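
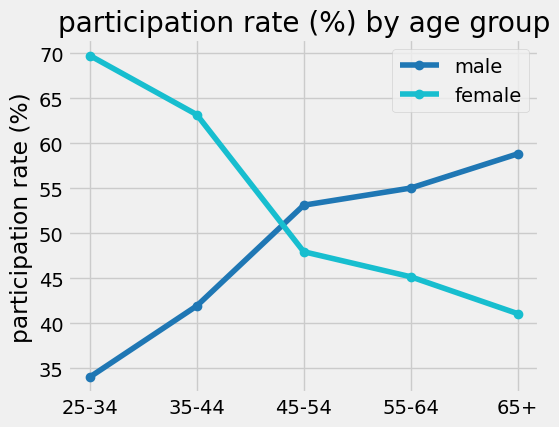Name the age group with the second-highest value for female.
Top 3 for female: 25-34 ≈ 70, 35-44 ≈ 65, 45-54 ≈ 50.

35-44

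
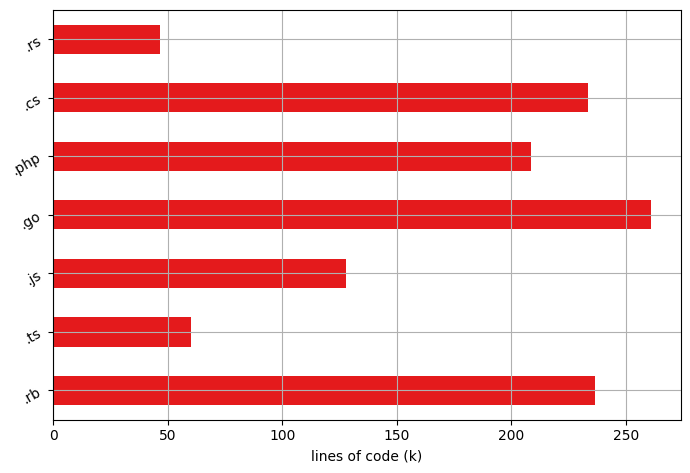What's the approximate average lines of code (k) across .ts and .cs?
≈ 138

(50 + 225) / 2 ≈ 138.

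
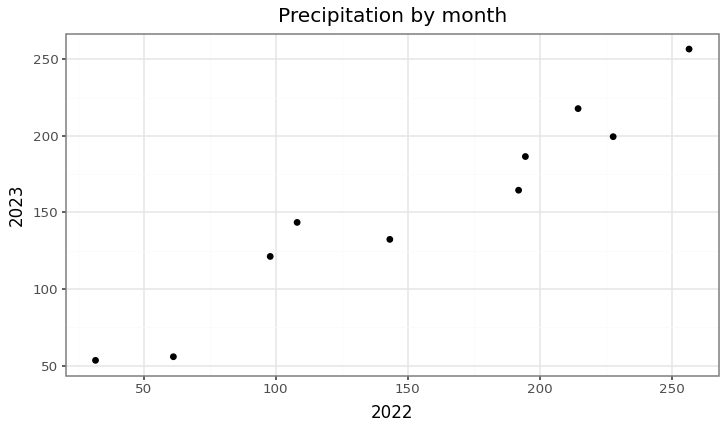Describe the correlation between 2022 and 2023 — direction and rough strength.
Points are positively correlated; strong (|r| ≈ 1.0).

positive, strong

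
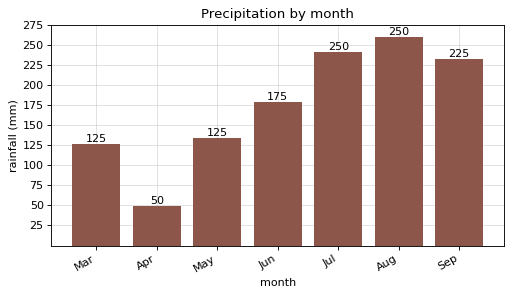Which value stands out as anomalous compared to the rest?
Apr ≈ 50; the rest sit between ≈ 125 and ≈ 250.

Apr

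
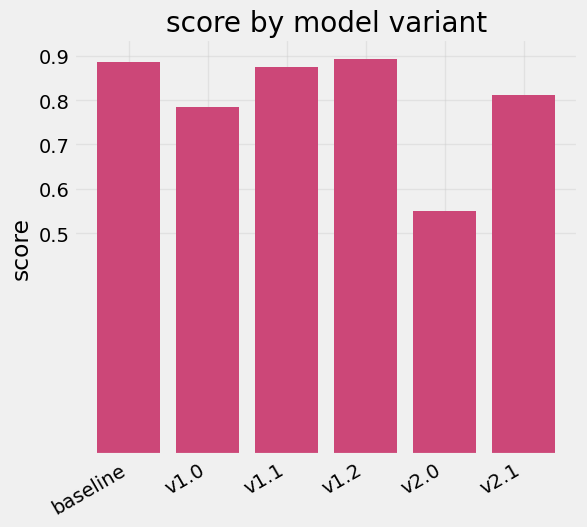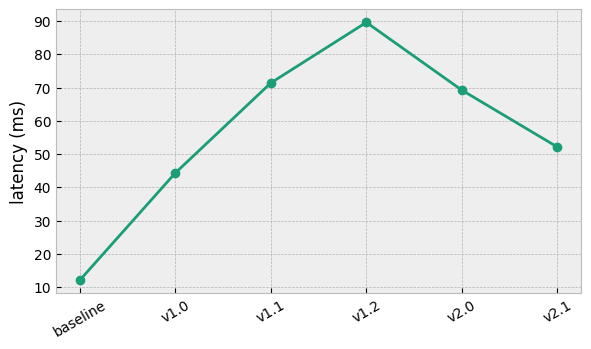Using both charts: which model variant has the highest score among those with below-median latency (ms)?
Chart 2 median latency (ms) ≈ 60; below-median model variants: baseline, v1.0, v2.1. Among those, baseline has the highest score (≈ 0.9).

baseline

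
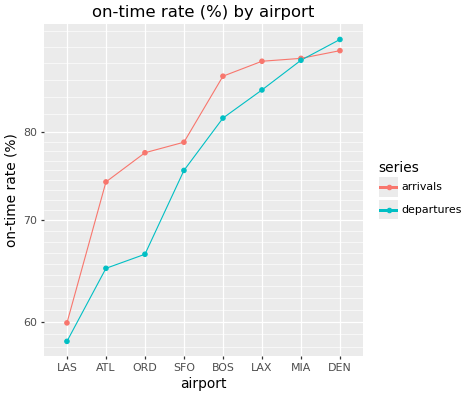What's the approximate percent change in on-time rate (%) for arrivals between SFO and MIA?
≈ +12.5%

SFO ≈ 80, MIA ≈ 90; (90 − 80) / 80 ≈ +12.5%.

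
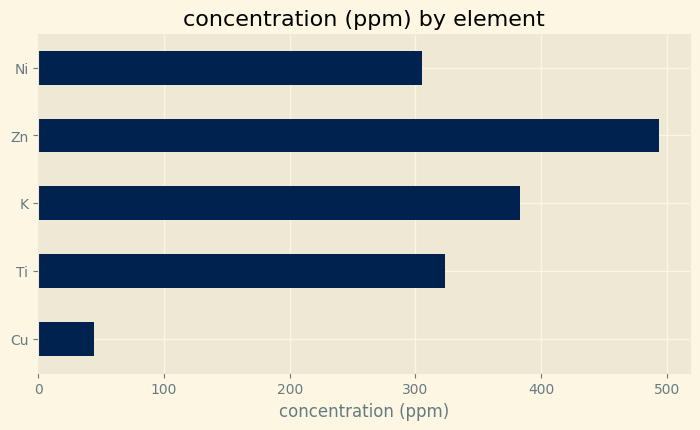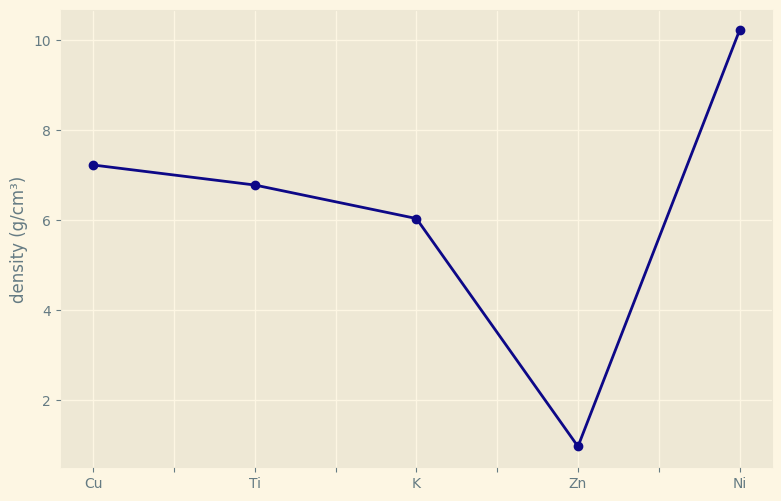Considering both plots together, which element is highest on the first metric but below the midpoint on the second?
Zn

Chart 2 median density (g/cm³) ≈ 7; below-median elements: K, Zn. Among those, Zn has the highest concentration (ppm) (≈ 500).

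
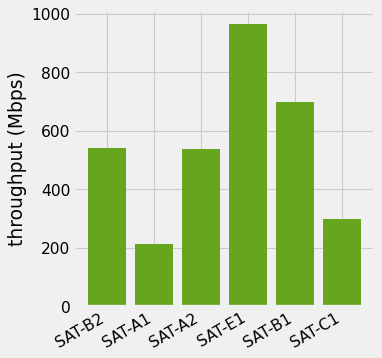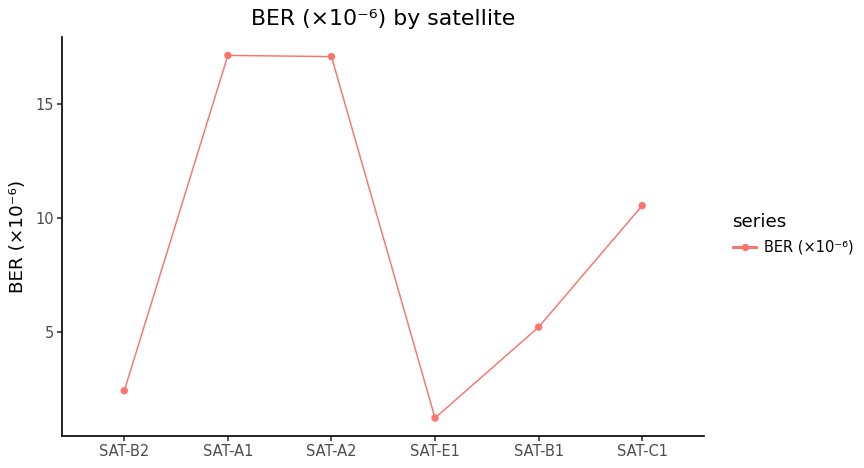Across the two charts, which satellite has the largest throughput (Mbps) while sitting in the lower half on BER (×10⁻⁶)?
SAT-E1

Chart 2 median BER (×10⁻⁶) ≈ 8; below-median satellites: SAT-B2, SAT-E1, SAT-B1. Among those, SAT-E1 has the highest throughput (Mbps) (≈ 1000).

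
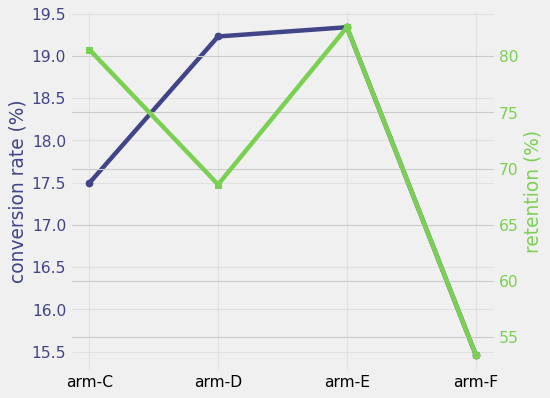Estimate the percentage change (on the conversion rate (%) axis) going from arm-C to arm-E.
≈ +11.4%

arm-C ≈ 17.5, arm-E ≈ 19.5; (19.5 − 17.5) / 17.5 ≈ +11.4%.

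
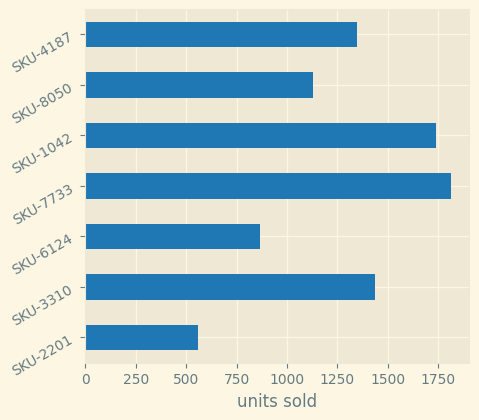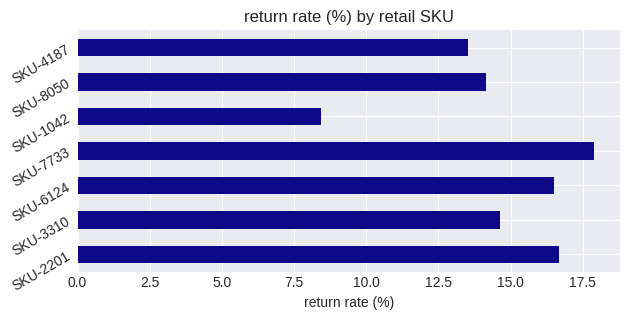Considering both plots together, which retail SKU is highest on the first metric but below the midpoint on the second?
SKU-1042

Chart 2 median return rate (%) ≈ 14; below-median retail SKUs: SKU-1042, SKU-8050, SKU-4187. Among those, SKU-1042 has the highest units sold (≈ 1800).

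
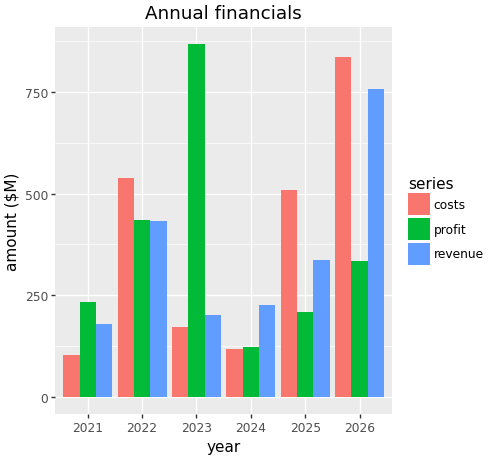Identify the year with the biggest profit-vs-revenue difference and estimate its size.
2023, ≈ 700 $M

2023: profit ≈ 900, revenue ≈ 200 → gap ≈ 700. Next-largest (2026) is only ≈ 500.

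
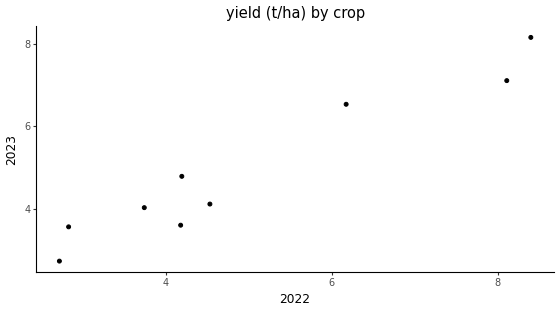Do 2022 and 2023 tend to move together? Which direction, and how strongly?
Points are positively correlated; strong (|r| ≈ 1.0).

positive, strong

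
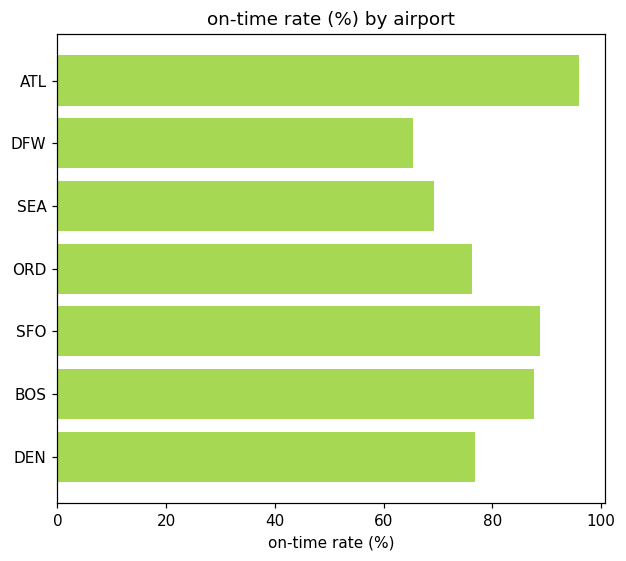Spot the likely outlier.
ATL

ATL ≈ 100; the rest sit between ≈ 70 and ≈ 90.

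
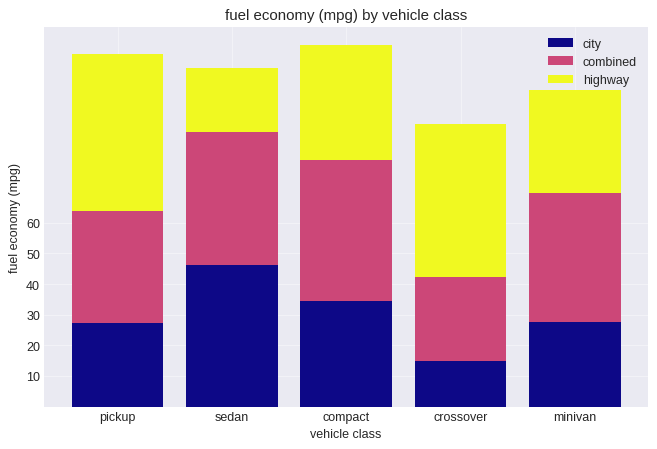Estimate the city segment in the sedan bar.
≈ 50

city top ≈ 50, bottom ≈ 0; segment ≈ 50.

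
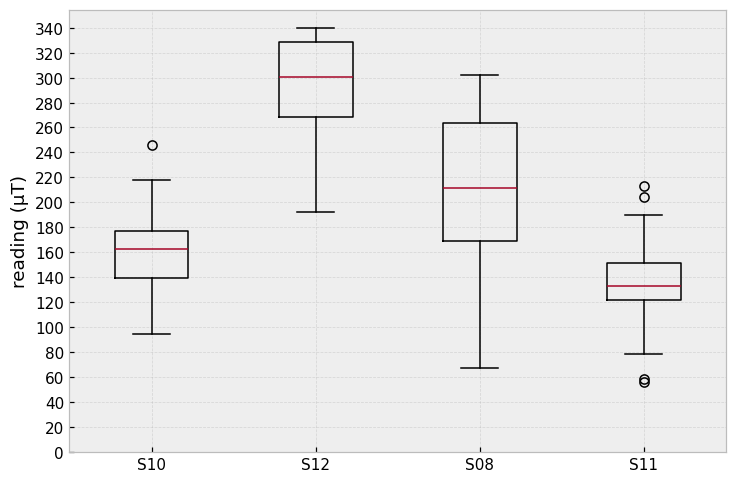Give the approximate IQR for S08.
≈ 100

Q3 ≈ 260, Q1 ≈ 160; IQR ≈ 100.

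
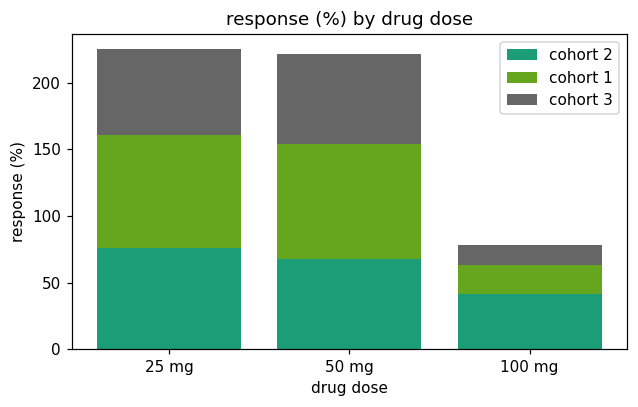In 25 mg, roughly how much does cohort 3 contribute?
cohort 3 top ≈ 220, bottom ≈ 160; segment ≈ 60.

≈ 60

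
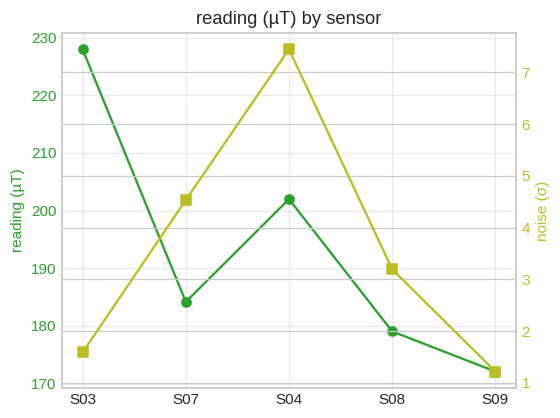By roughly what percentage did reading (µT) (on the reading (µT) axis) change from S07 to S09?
≈ -8.1%

S07 ≈ 185, S09 ≈ 170; (170 − 185) / 185 ≈ -8.1%.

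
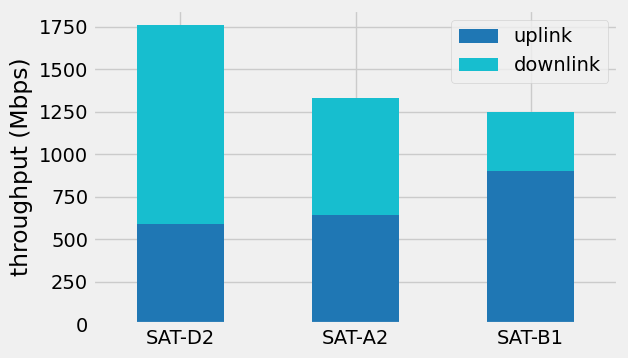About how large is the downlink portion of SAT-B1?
downlink top ≈ 1200, bottom ≈ 800; segment ≈ 400.

≈ 400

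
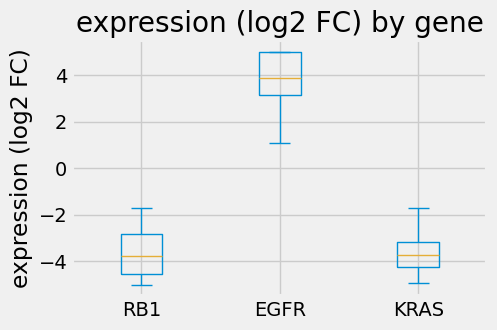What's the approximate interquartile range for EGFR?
Q3 ≈ 5, Q1 ≈ 3; IQR ≈ 2.

≈ 2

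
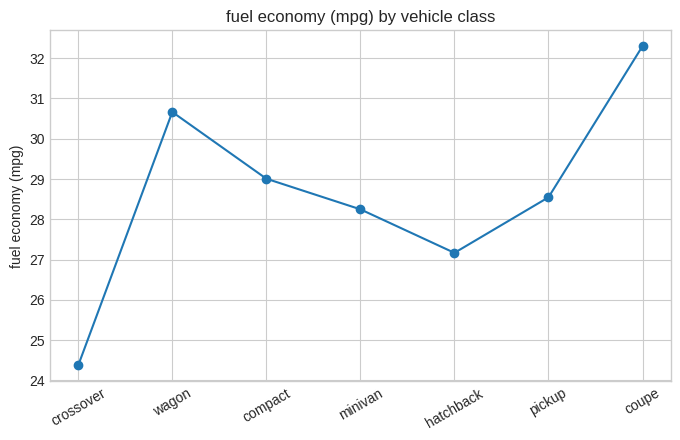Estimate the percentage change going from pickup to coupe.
pickup ≈ 29, coupe ≈ 32; (32 − 29) / 29 ≈ +10.3%.

≈ +10.3%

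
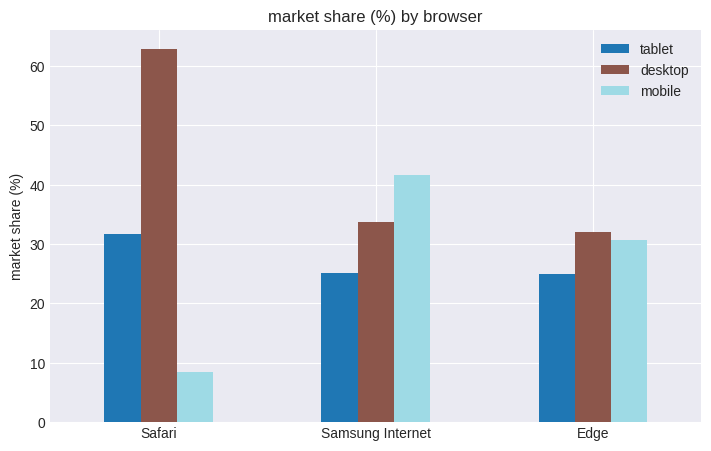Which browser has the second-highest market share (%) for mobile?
Edge

Top 3 for mobile: Samsung Internet ≈ 40, Edge ≈ 30, Safari ≈ 10.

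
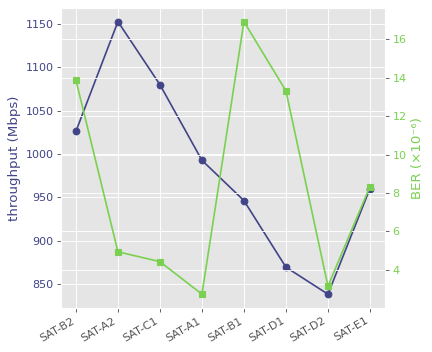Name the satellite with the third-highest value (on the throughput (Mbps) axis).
SAT-B2

Top 4 (on the throughput (Mbps) axis): SAT-A2 ≈ 1150, SAT-C1 ≈ 1100, SAT-B2 ≈ 1050, SAT-A1 ≈ 1000.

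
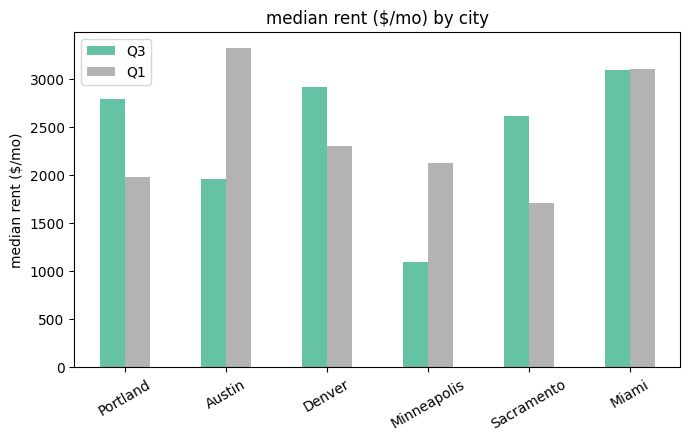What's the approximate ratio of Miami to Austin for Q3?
Miami ≈ 3000, Austin ≈ 2000; 3000/2000 ≈ 1.5.

≈ 1.5×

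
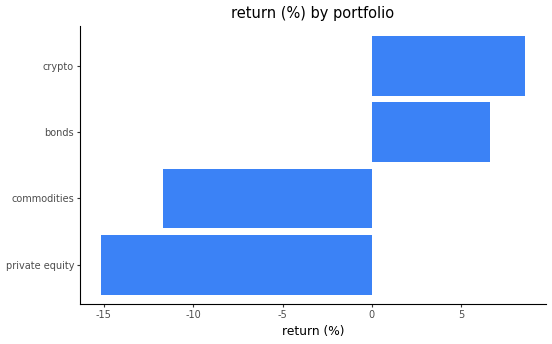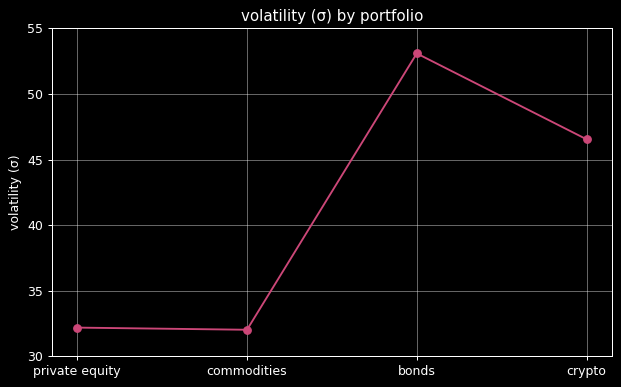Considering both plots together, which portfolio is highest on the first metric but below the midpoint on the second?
commodities

Chart 2 median volatility (σ) ≈ 40; below-median portfolios: private equity, commodities. Among those, commodities has the highest return (%) (≈ -12).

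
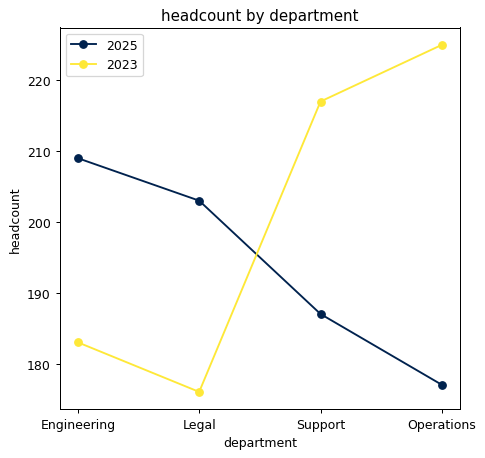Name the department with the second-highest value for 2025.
Top 3 for 2025: Engineering ≈ 210, Legal ≈ 205, Support ≈ 185.

Legal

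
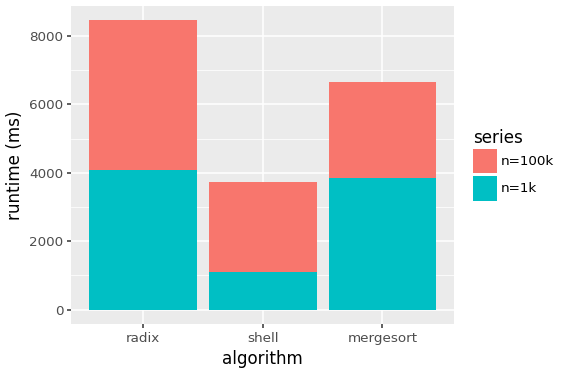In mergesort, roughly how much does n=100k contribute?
n=100k top ≈ 7000, bottom ≈ 4000; segment ≈ 3000.

≈ 3000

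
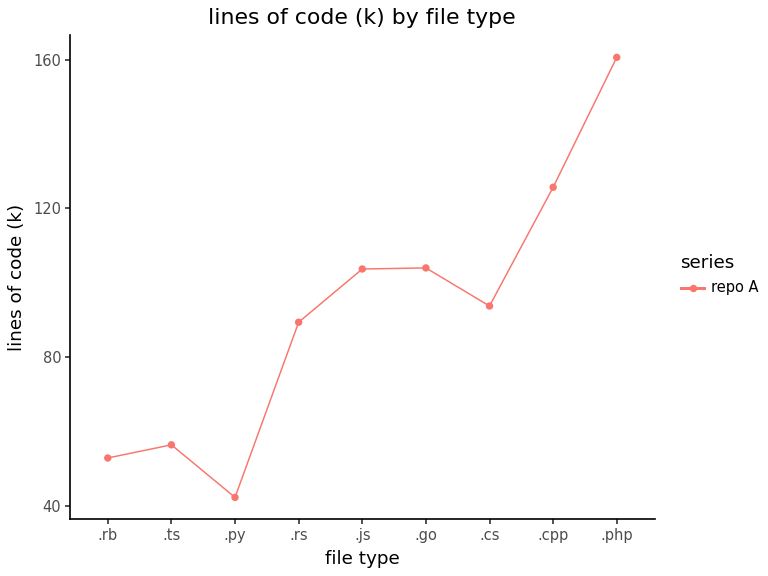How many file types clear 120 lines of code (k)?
Above 120: .cpp, .php.

2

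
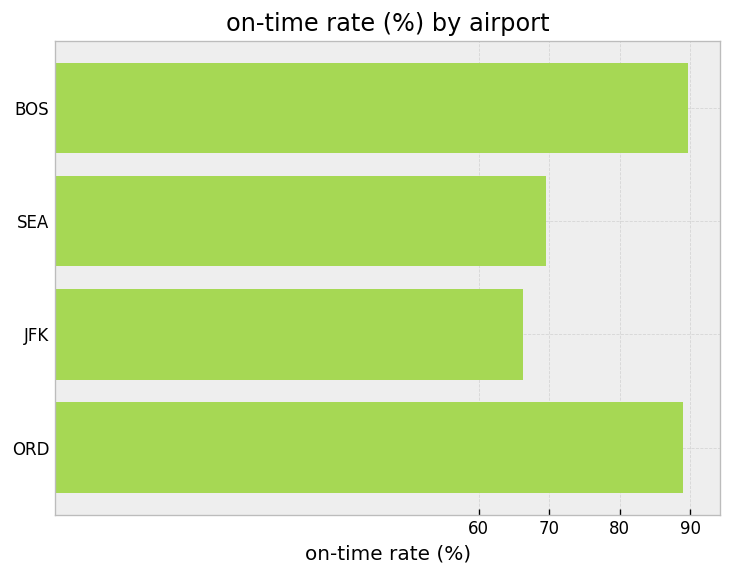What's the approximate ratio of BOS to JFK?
BOS ≈ 90, JFK ≈ 70; 90/70 ≈ 1.29.

≈ 1.29×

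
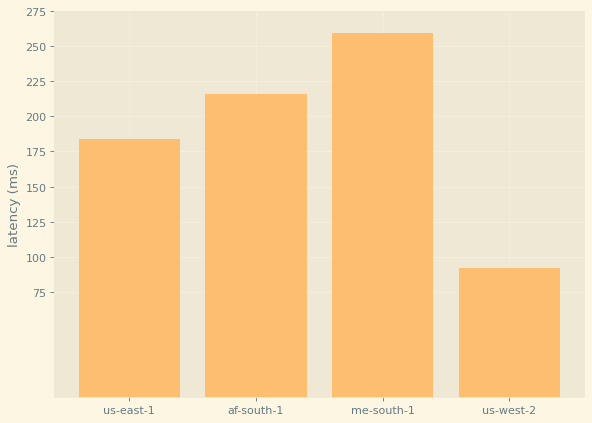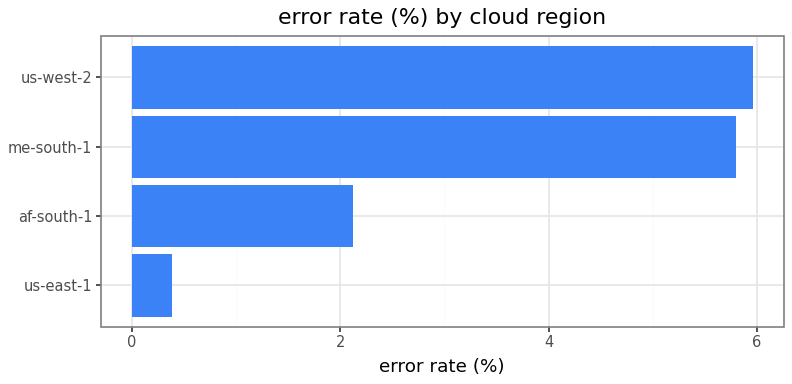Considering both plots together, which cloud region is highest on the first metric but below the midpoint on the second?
af-south-1

Chart 2 median error rate (%) ≈ 4; below-median cloud regions: us-east-1, af-south-1. Among those, af-south-1 has the highest latency (ms) (≈ 225).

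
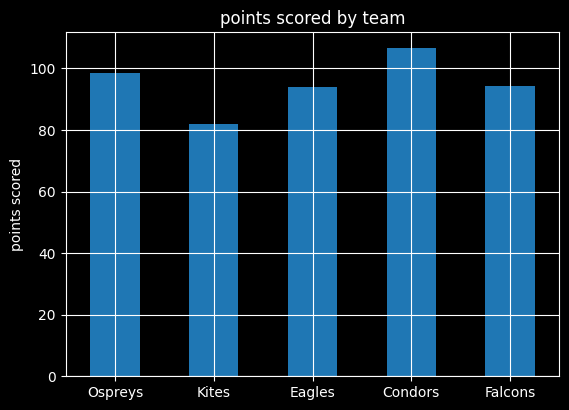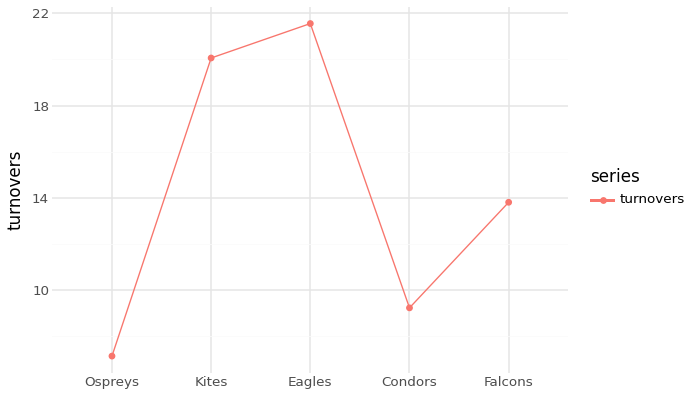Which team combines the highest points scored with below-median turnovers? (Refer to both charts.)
Chart 2 median turnovers ≈ 14; below-median teams: Ospreys, Condors. Among those, Condors has the highest points scored (≈ 110).

Condors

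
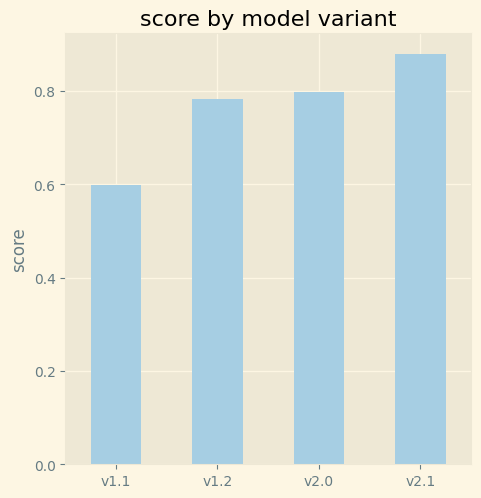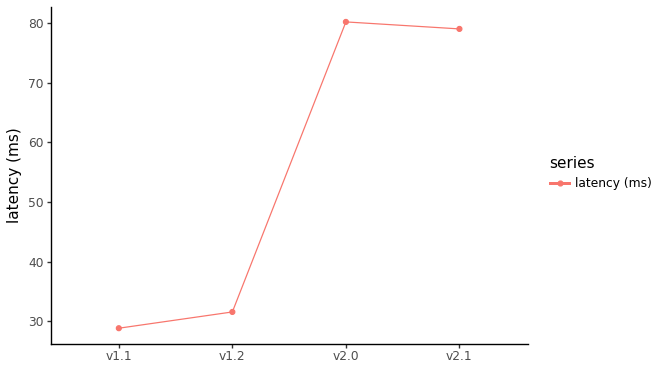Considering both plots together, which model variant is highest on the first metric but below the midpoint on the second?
Chart 2 median latency (ms) ≈ 60; below-median model variants: v1.1, v1.2. Among those, v1.2 has the highest score (≈ 0.8).

v1.2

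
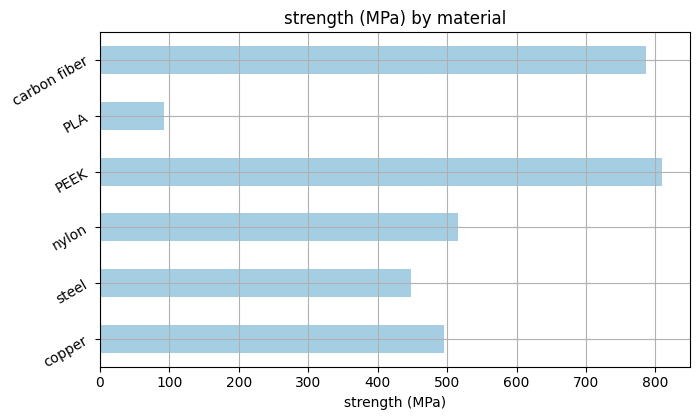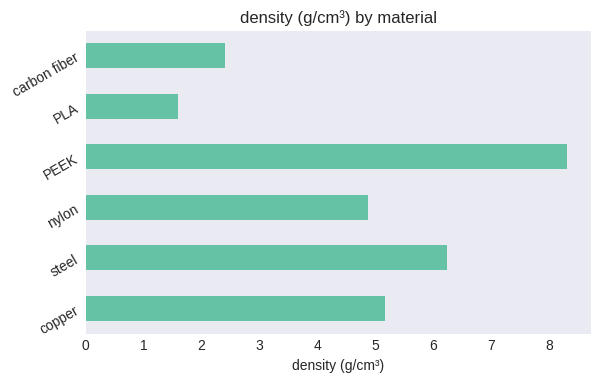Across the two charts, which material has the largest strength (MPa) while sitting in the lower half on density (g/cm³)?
carbon fiber

Chart 2 median density (g/cm³) ≈ 5; below-median materials: nylon, PLA, carbon fiber. Among those, carbon fiber has the highest strength (MPa) (≈ 800).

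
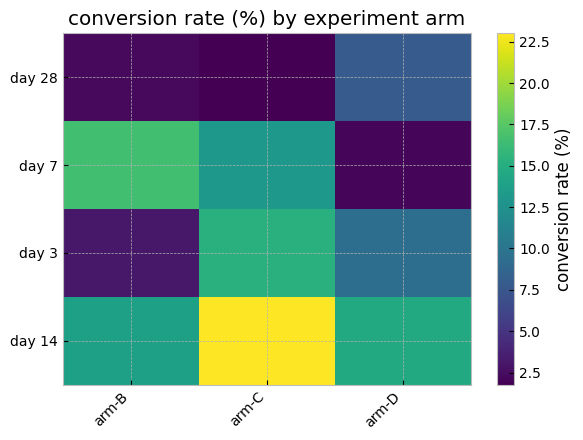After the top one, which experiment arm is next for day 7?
Top 3 for day 7: arm-B ≈ 16, arm-C ≈ 14, arm-D ≈ 2.

arm-C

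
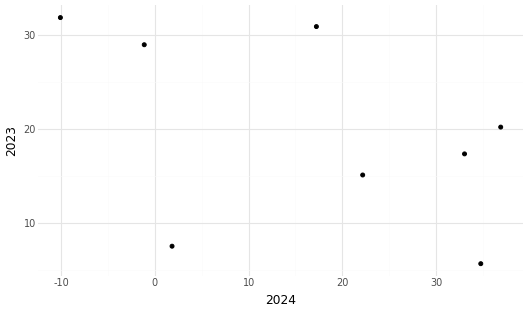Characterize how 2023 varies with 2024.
Points are negatively correlated; moderate (|r| ≈ 0.5).

negative, moderate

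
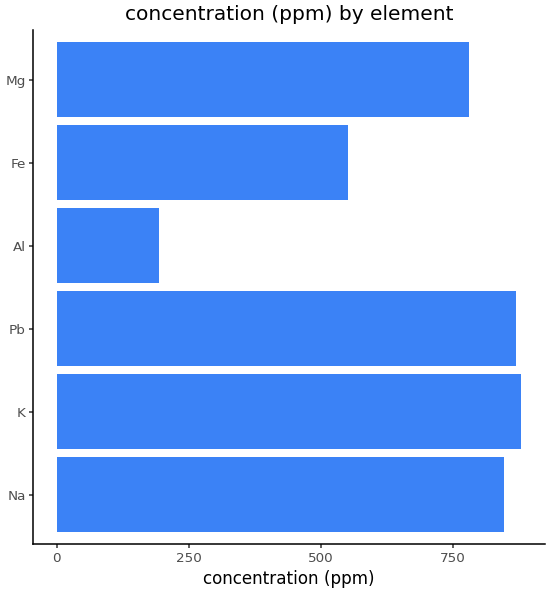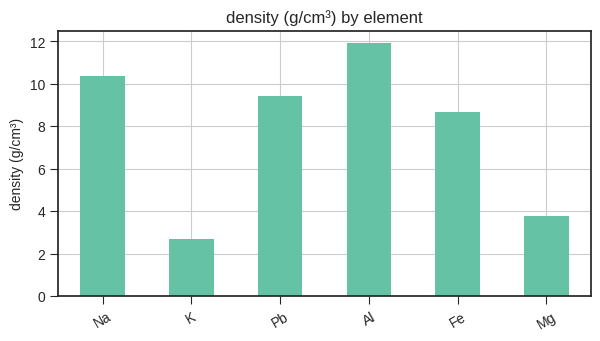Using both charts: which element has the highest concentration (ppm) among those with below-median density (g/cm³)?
K

Chart 2 median density (g/cm³) ≈ 10; below-median elements: K, Fe, Mg. Among those, K has the highest concentration (ppm) (≈ 900).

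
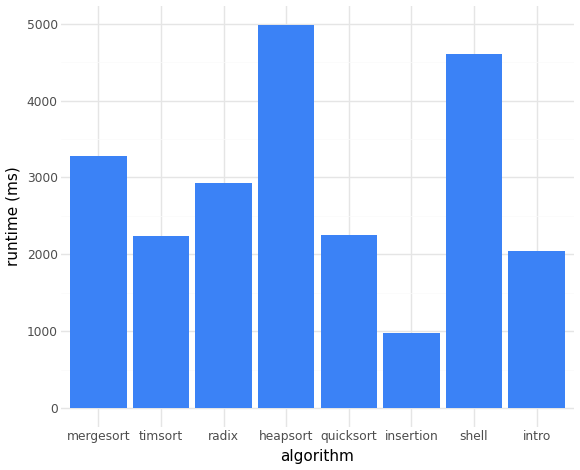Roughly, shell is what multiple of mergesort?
shell ≈ 4500, mergesort ≈ 3500; 4500/3500 ≈ 1.29.

≈ 1.29×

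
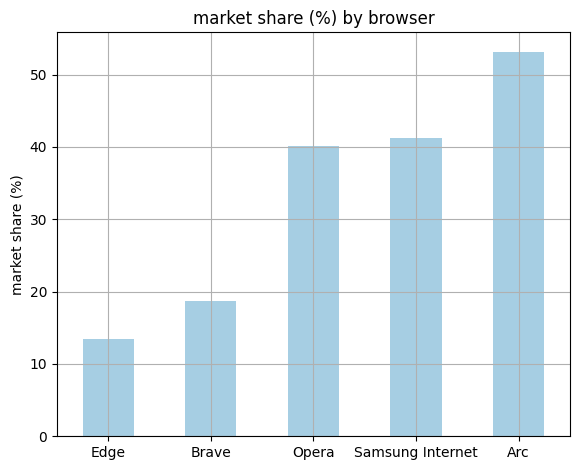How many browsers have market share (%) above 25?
Above 25: Opera, Samsung Internet, Arc.

3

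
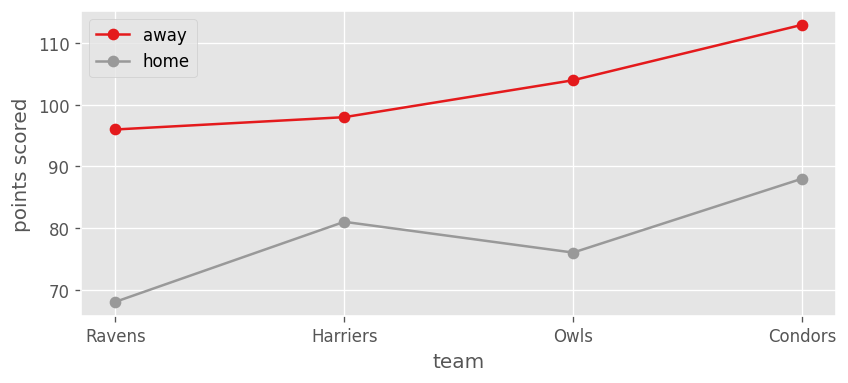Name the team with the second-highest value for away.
Owls

Top 3 for away: Condors ≈ 115, Owls ≈ 105, Harriers ≈ 100.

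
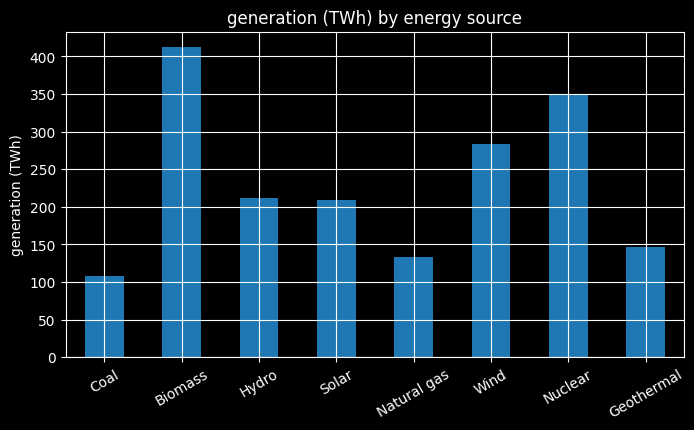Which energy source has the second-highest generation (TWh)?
Nuclear

Top 3: Biomass ≈ 400, Nuclear ≈ 350, Wind ≈ 300.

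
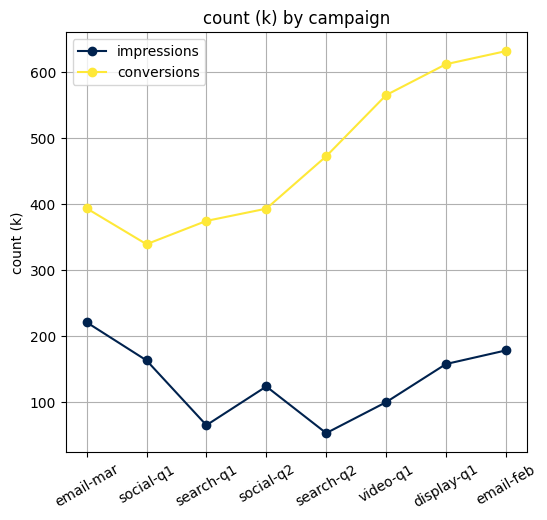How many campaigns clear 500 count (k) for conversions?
Above 500: video-q1, display-q1, email-feb.

3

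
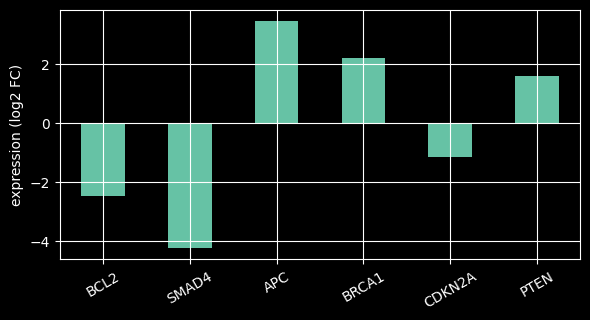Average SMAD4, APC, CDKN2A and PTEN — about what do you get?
≈ 0

(-4 + 3 + -1 + 2) / 4 ≈ 0.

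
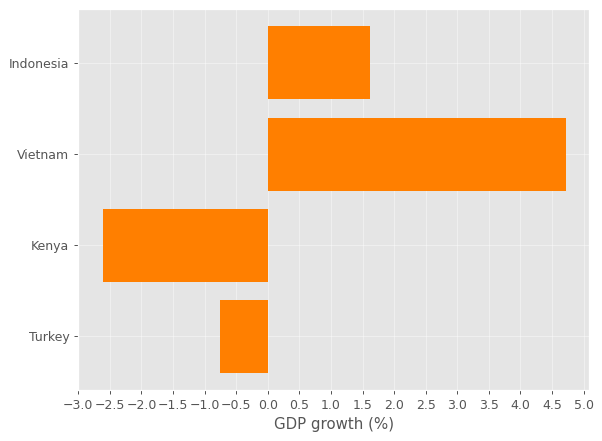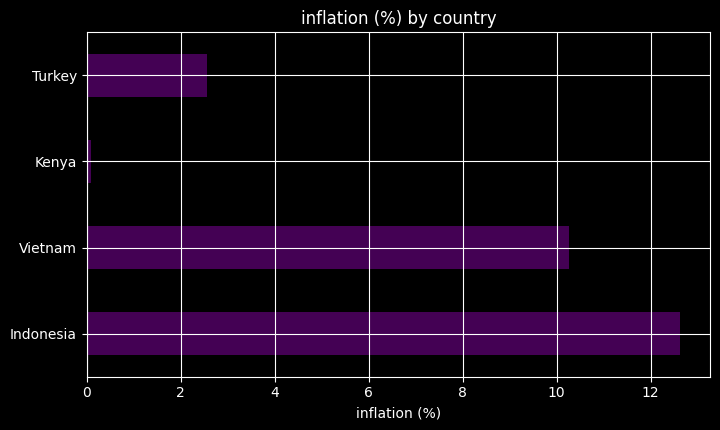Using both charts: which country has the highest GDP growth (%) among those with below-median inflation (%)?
Chart 2 median inflation (%) ≈ 6; below-median countries: Kenya, Turkey. Among those, Turkey has the highest GDP growth (%) (≈ -1).

Turkey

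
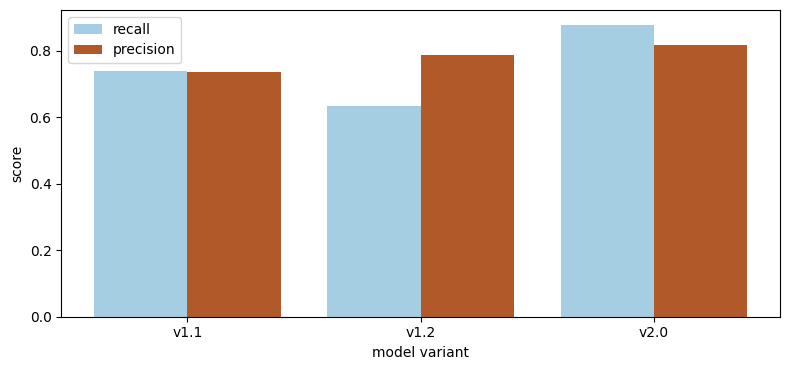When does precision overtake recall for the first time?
v1.1: precision ≈ 0.7 vs recall ≈ 0.7 (not yet); v1.2: precision ≈ 0.8 vs recall ≈ 0.6 (first crossover).

v1.2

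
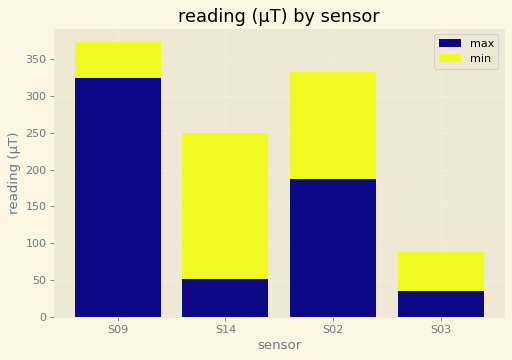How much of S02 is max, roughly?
≈ 200

max top ≈ 200, bottom ≈ 0; segment ≈ 200.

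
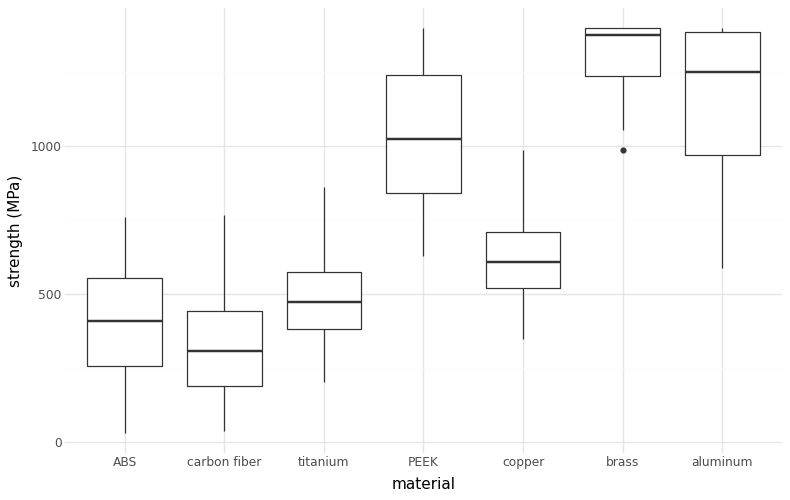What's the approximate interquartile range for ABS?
Q3 ≈ 600, Q1 ≈ 300; IQR ≈ 300.

≈ 300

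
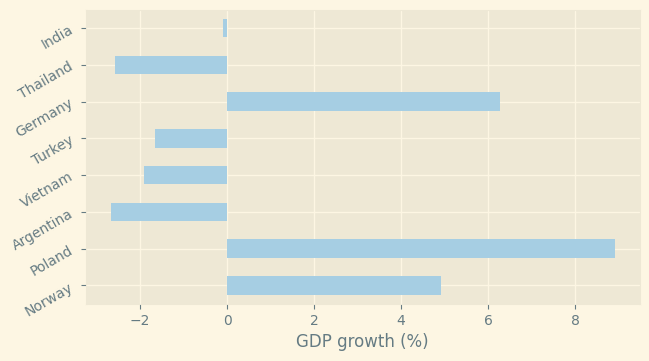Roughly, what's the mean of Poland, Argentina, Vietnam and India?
≈ 1

(9 + -3 + -2 + 0) / 4 ≈ 1.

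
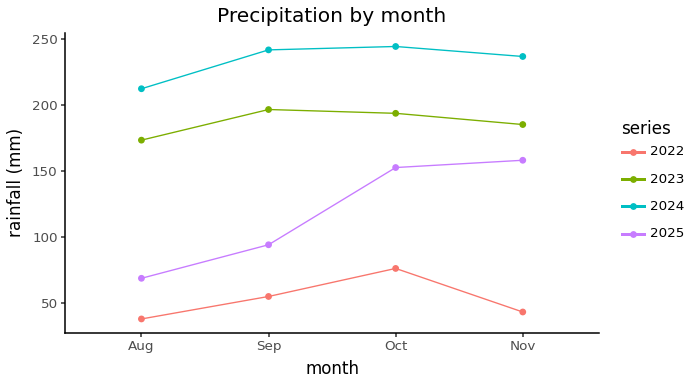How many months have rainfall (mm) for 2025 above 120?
Above 120: Oct, Nov.

2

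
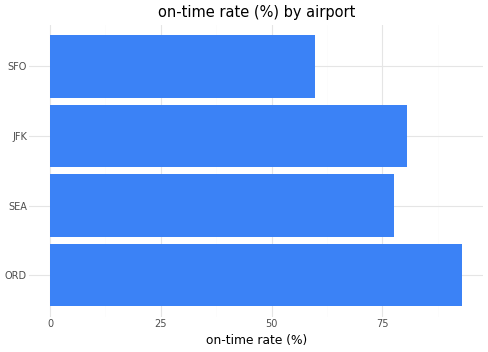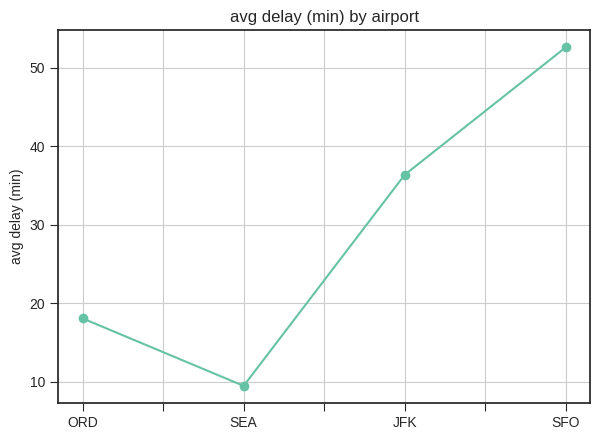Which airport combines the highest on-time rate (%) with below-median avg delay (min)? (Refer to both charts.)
ORD

Chart 2 median avg delay (min) ≈ 25; below-median airports: ORD, SEA. Among those, ORD has the highest on-time rate (%) (≈ 90).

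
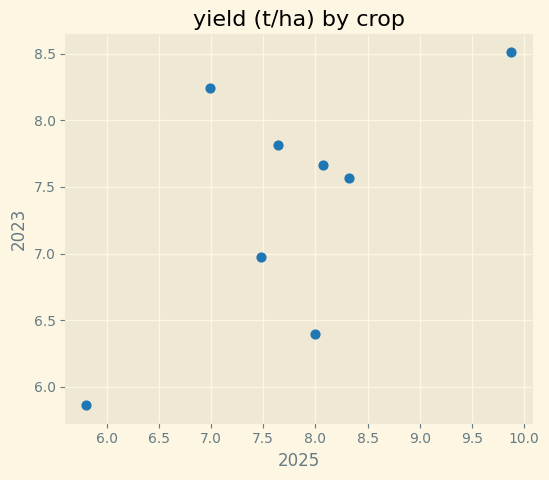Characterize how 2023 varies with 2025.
Points are positively correlated; moderate (|r| ≈ 0.6).

positive, moderate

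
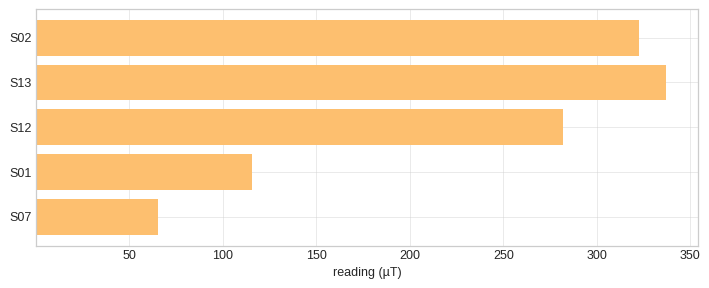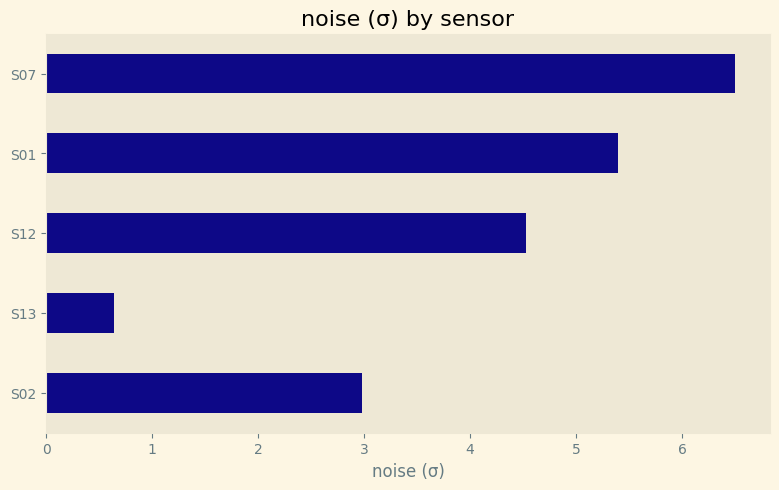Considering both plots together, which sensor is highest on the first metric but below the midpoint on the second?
S13

Chart 2 median noise (σ) ≈ 5; below-median sensors: S02, S13. Among those, S13 has the highest reading (µT) (≈ 350).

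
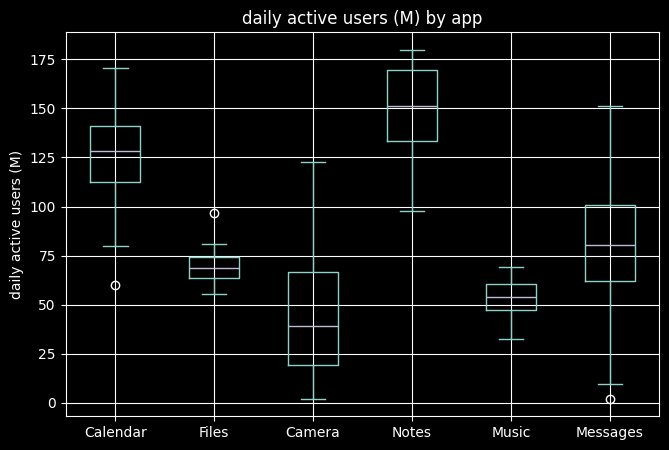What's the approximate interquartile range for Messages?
Q3 ≈ 100, Q1 ≈ 60; IQR ≈ 40.

≈ 40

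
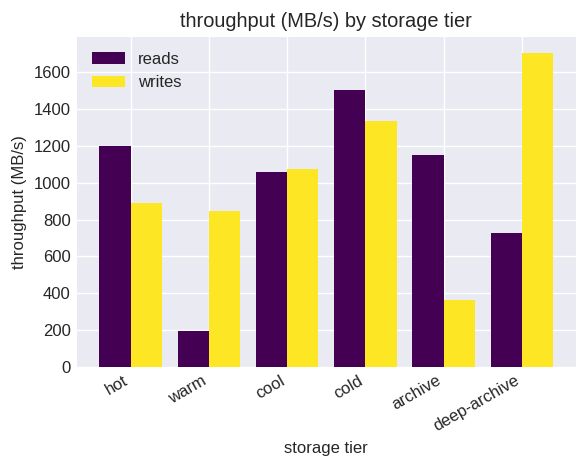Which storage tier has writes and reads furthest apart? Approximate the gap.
deep-archive, ≈ 1000 MB/s

deep-archive: writes ≈ 1800, reads ≈ 800 → gap ≈ 1000. Next-largest (archive) is only ≈ 800.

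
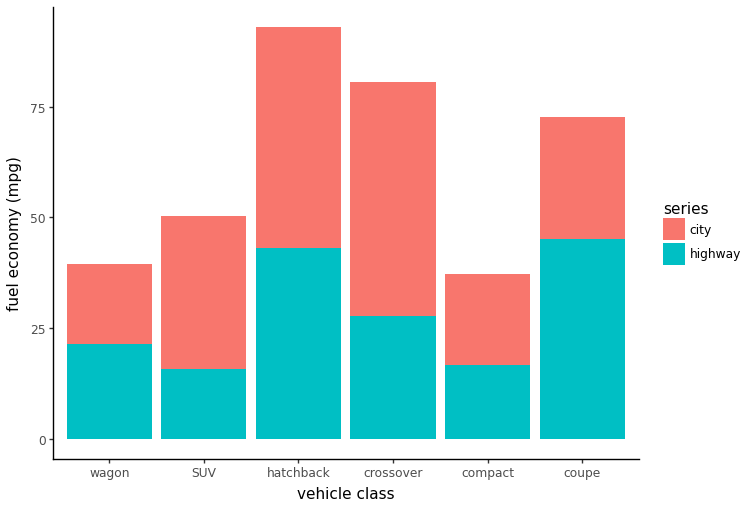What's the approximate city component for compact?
≈ 20

city top ≈ 40, bottom ≈ 20; segment ≈ 20.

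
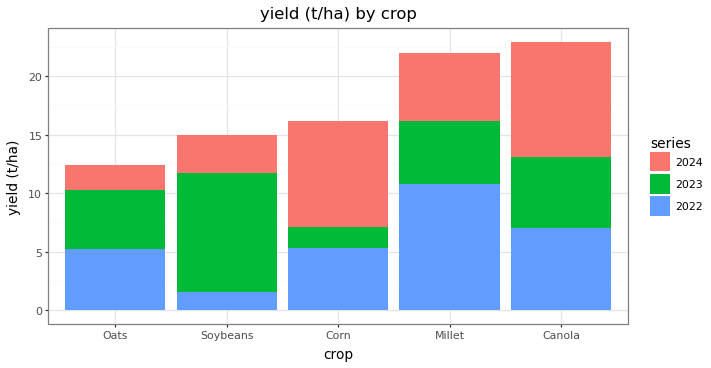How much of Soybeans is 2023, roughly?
≈ 10

2023 top ≈ 12, bottom ≈ 2; segment ≈ 10.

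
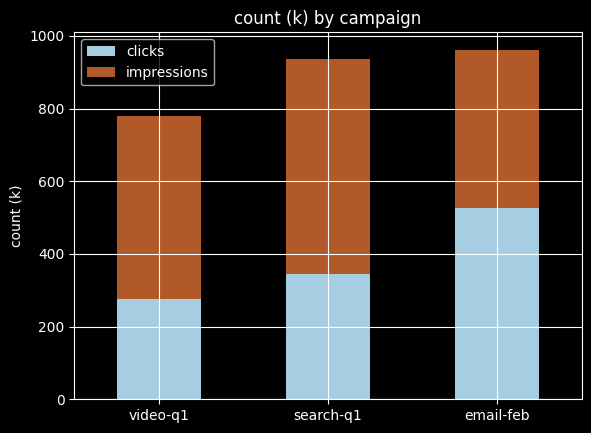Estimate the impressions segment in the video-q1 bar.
≈ 500

impressions top ≈ 800, bottom ≈ 300; segment ≈ 500.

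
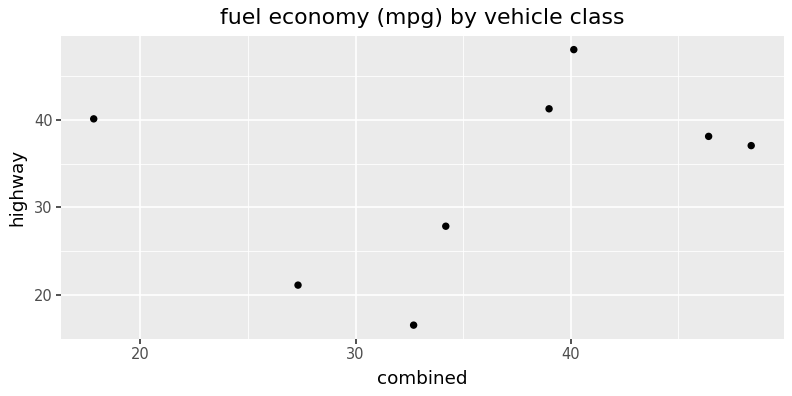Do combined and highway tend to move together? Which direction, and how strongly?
Points are positively correlated; weak (|r| ≈ 0.3).

positive, weak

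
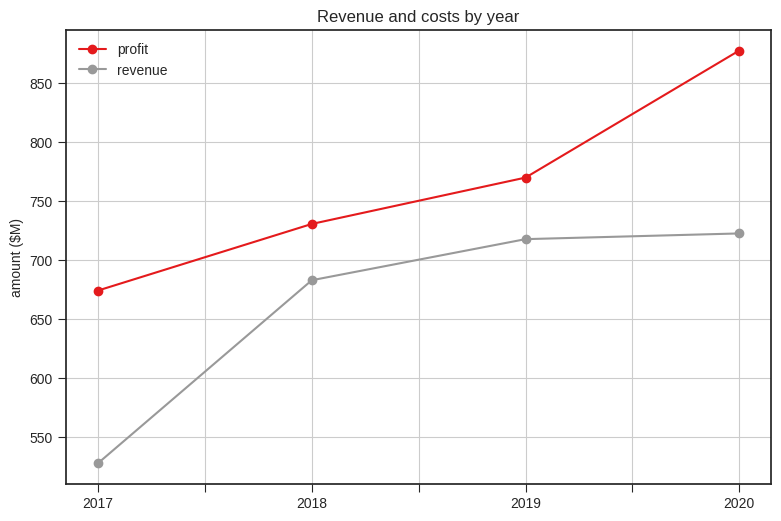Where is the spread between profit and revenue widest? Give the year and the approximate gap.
2020: profit ≈ 900, revenue ≈ 700 → gap ≈ 200. Next-largest (2017) is only ≈ 100.

2020, ≈ 200 $M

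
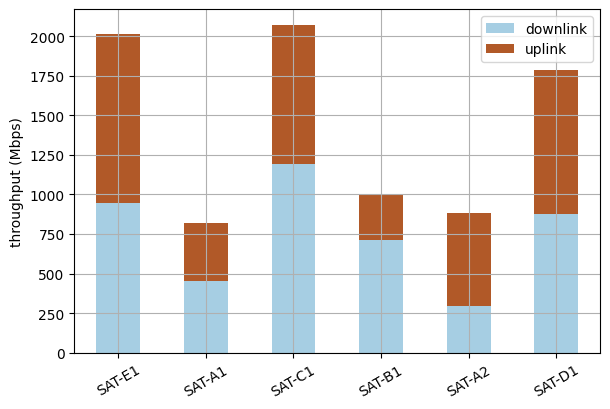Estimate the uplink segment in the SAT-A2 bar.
uplink top ≈ 800, bottom ≈ 200; segment ≈ 600.

≈ 600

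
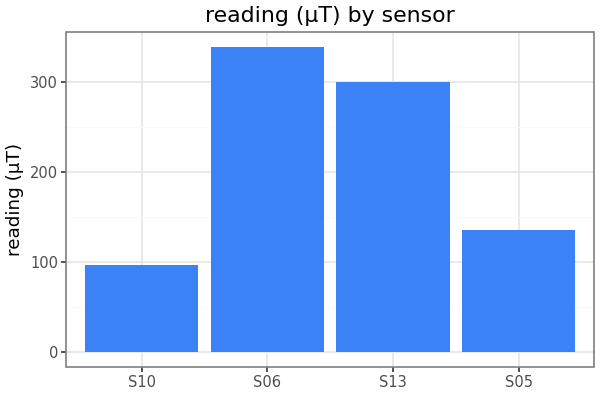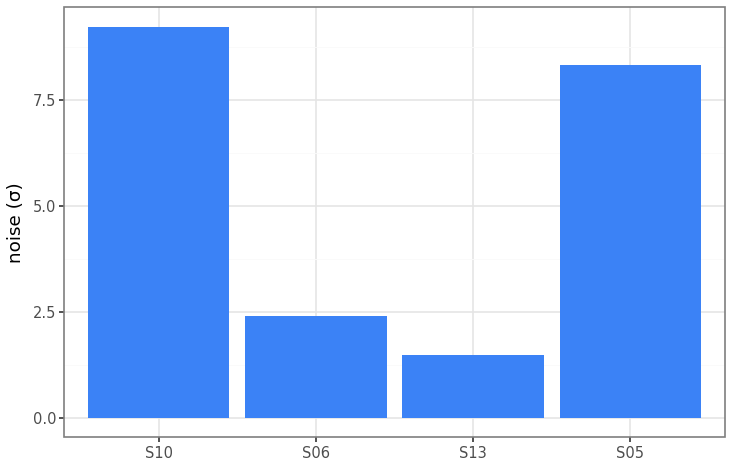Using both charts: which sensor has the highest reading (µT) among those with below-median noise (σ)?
Chart 2 median noise (σ) ≈ 5; below-median sensors: S06, S13. Among those, S06 has the highest reading (µT) (≈ 350).

S06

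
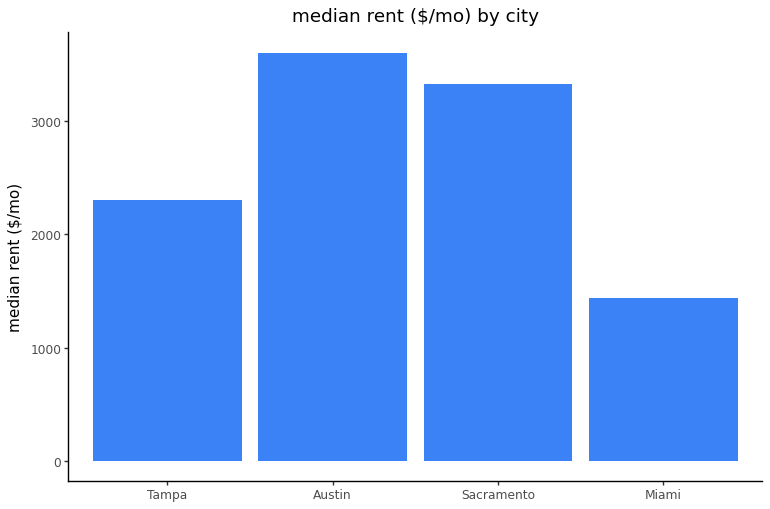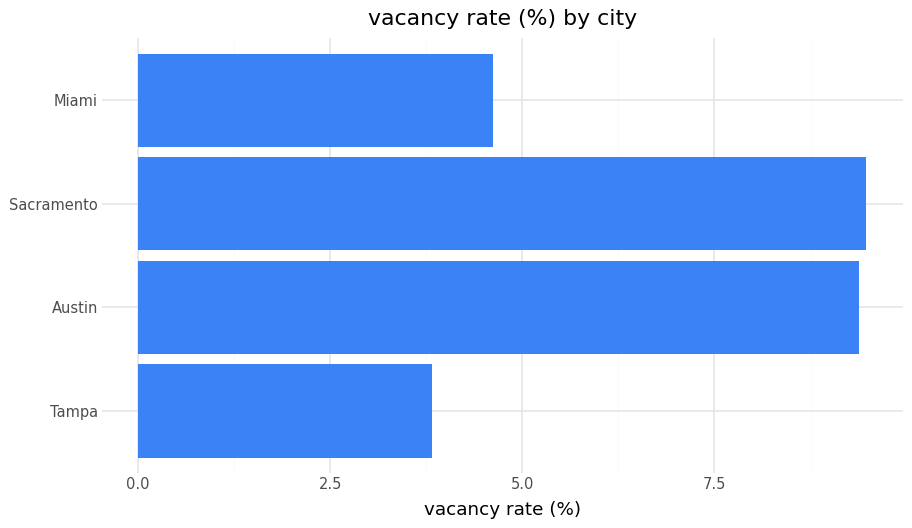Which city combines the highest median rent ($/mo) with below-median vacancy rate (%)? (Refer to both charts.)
Tampa

Chart 2 median vacancy rate (%) ≈ 7; below-median cities: Tampa, Miami. Among those, Tampa has the highest median rent ($/mo) (≈ 2500).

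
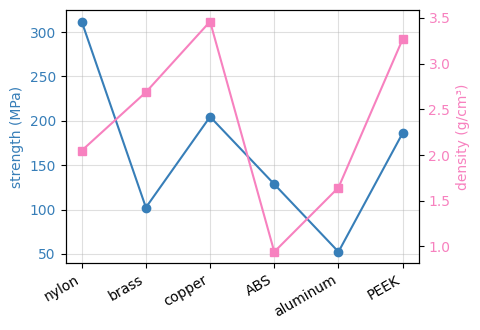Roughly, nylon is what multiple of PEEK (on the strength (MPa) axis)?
≈ 1.71×

nylon ≈ 300, PEEK ≈ 175; 300/175 ≈ 1.71.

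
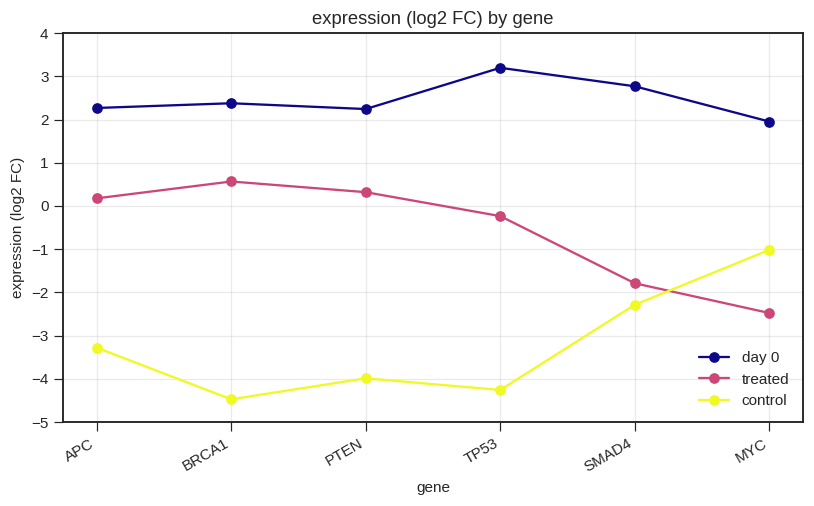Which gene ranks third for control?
Top 4 for control: MYC ≈ -1, SMAD4 ≈ -2, APC ≈ -3, PTEN ≈ -4.

APC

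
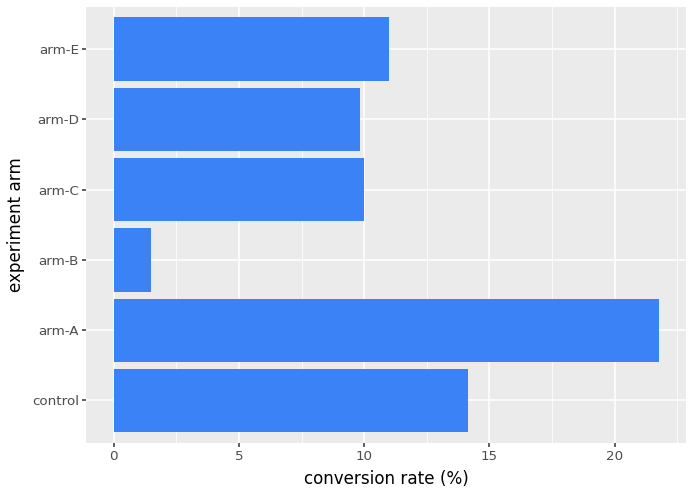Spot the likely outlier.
arm-A

arm-A ≈ 22; the rest sit between ≈ 2 and ≈ 14.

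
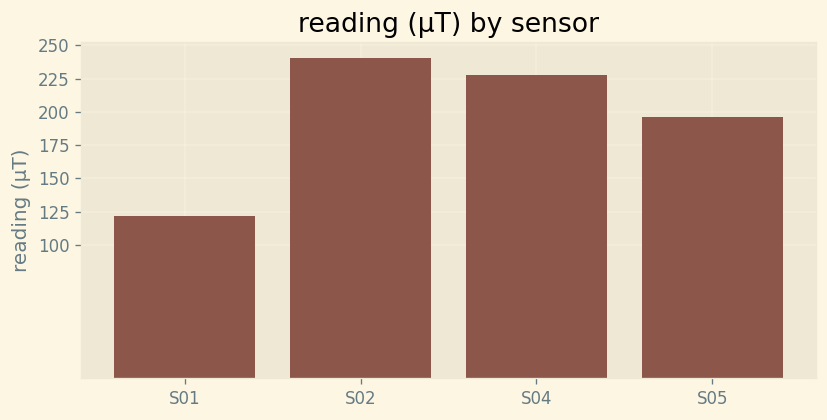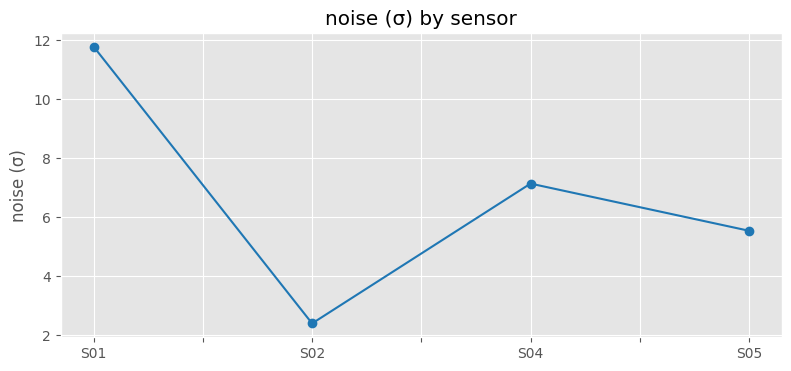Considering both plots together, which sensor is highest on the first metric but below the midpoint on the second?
S02

Chart 2 median noise (σ) ≈ 6; below-median sensors: S02, S05. Among those, S02 has the highest reading (µT) (≈ 250).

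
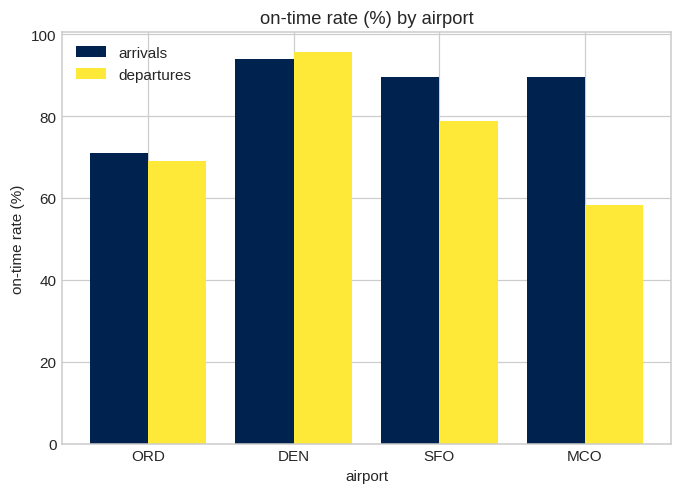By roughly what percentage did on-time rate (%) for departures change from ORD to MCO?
ORD ≈ 70, MCO ≈ 60; (60 − 70) / 70 ≈ -14.3%.

≈ -14.3%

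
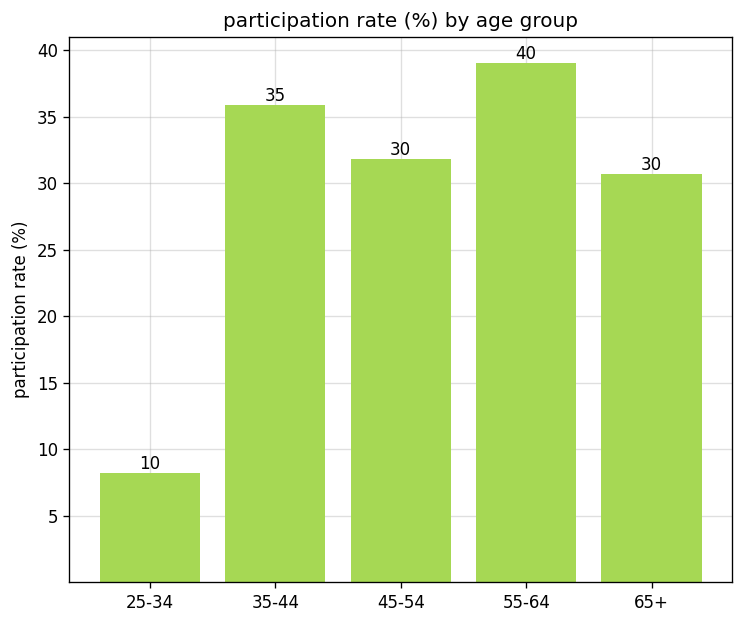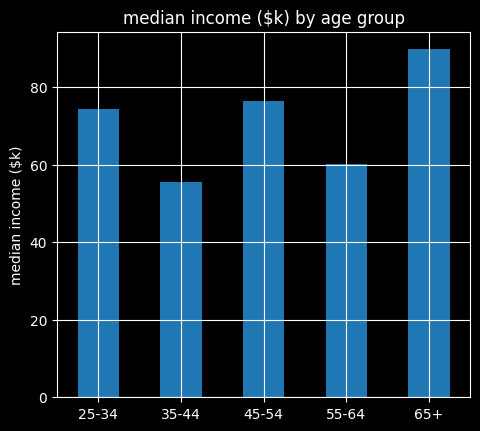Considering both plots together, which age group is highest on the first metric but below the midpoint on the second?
Chart 2 median median income ($k) ≈ 70; below-median age groups: 35-44, 55-64. Among those, 55-64 has the highest participation rate (%) (≈ 40).

55-64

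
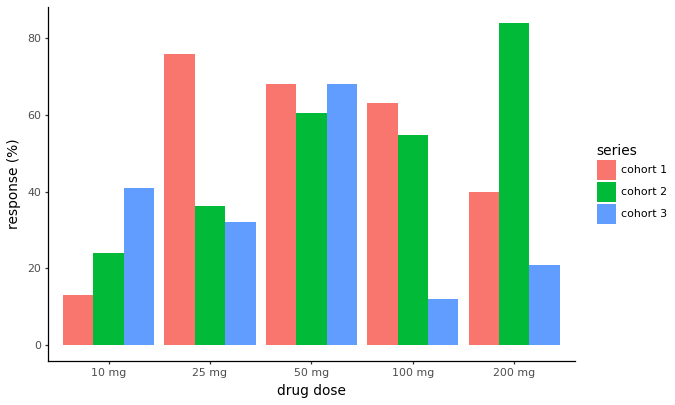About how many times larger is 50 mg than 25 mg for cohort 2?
50 mg ≈ 60, 25 mg ≈ 40; 60/40 ≈ 1.5.

≈ 1.5×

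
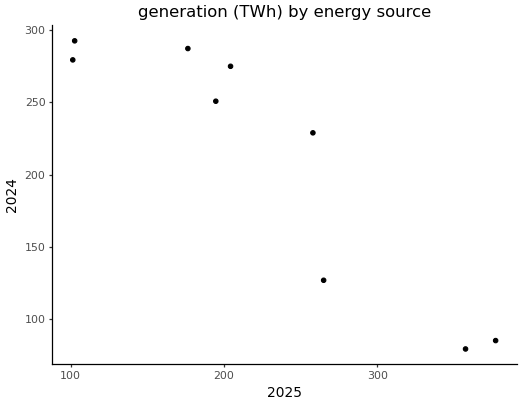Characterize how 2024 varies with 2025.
negative, strong

Points are negatively correlated; strong (|r| ≈ 0.9).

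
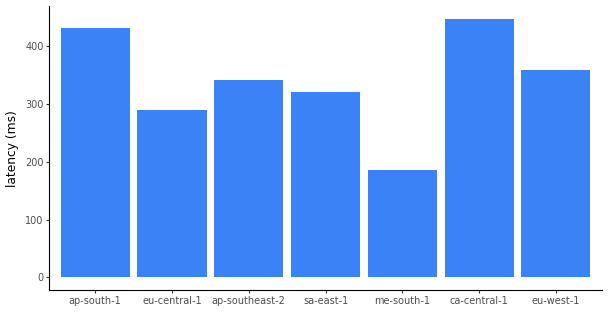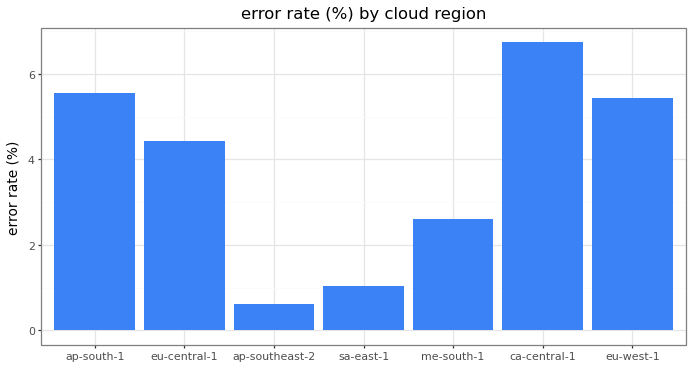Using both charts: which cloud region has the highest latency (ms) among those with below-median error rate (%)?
ap-southeast-2

Chart 2 median error rate (%) ≈ 4; below-median cloud regions: ap-southeast-2, sa-east-1, me-south-1. Among those, ap-southeast-2 has the highest latency (ms) (≈ 350).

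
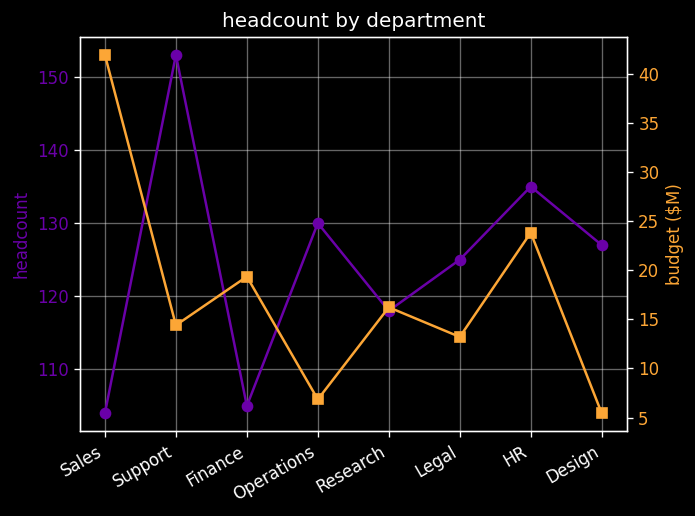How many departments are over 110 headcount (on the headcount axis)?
6

Above 110: Support, Operations, Research, Legal, HR, Design.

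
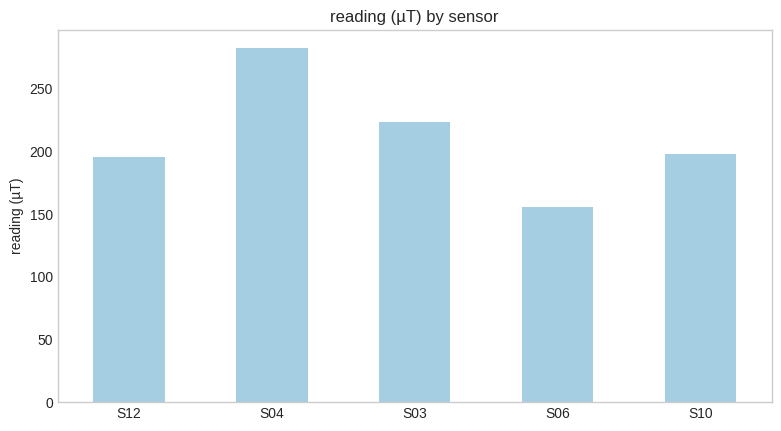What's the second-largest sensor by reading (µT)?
S03

Top 3: S04 ≈ 275, S03 ≈ 225, S10 ≈ 200.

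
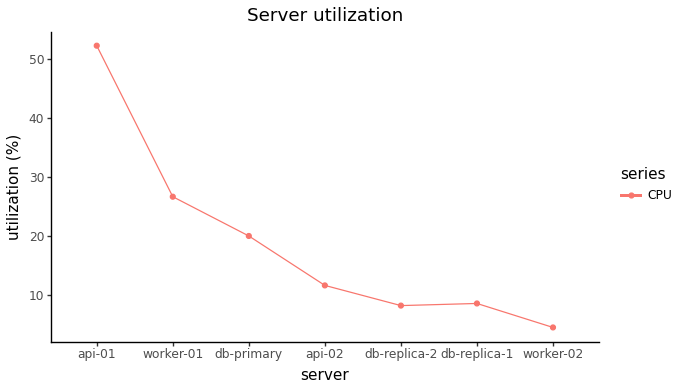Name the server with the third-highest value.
Top 4: api-01 ≈ 50, worker-01 ≈ 25, db-primary ≈ 20, api-02 ≈ 10.

db-primary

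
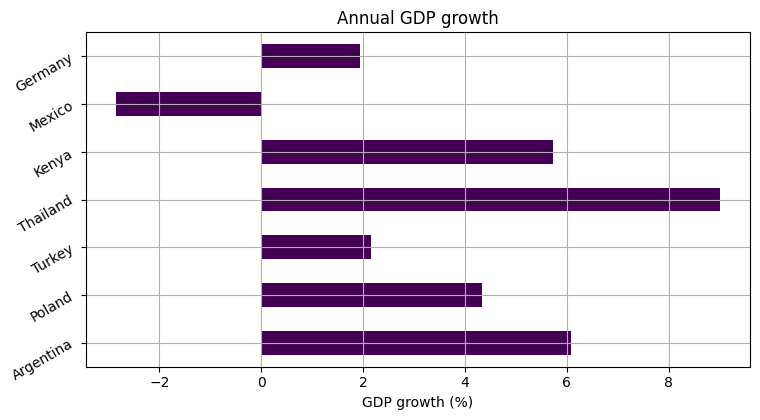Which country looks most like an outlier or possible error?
Mexico

Mexico ≈ -3; the rest sit between ≈ 2 and ≈ 9.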